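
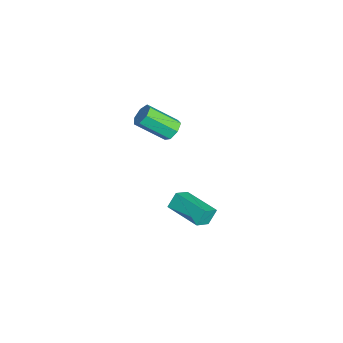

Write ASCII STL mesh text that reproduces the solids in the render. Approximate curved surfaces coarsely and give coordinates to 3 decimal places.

solid 
facet normal 0.111 0.785 -0.609
outer loop
vertex 3.582 -0.994 3.523
vertex 3.054 -1.198 3.164
vertex 3.066 -0.788 3.695
endloop
endfacet
facet normal 0.448 0.508 0.736
outer loop
vertex 3.582 -0.994 3.523
vertex 3.066 -0.788 3.695
vertex 3.374 -2.479 4.674
endloop
endfacet
facet normal 0.448 0.508 0.736
outer loop
vertex 3.374 -2.479 4.674
vertex 3.066 -0.788 3.695
vertex 2.858 -2.273 4.846
endloop
endfacet
facet normal -0.111 -0.786 0.609
outer loop
vertex 3.374 -2.479 4.674
vertex 2.858 -2.273 4.846
vertex 2.846 -2.682 4.316
endloop
endfacet
facet normal 0.110 0.785 -0.609
outer loop
vertex 3.066 -0.788 3.695
vertex 3.054 -1.198 3.164
vertex 2.541 -0.891 3.467
endloop
endfacet
facet normal -0.416 0.593 0.690
outer loop
vertex 3.066 -0.788 3.695
vertex 2.541 -0.891 3.467
vertex 2.858 -2.273 4.846
endloop
endfacet
facet normal -0.414 0.594 0.690
outer loop
vertex 2.858 -2.273 4.846
vertex 2.541 -0.891 3.467
vertex 2.333 -2.375 4.619
endloop
endfacet
facet normal -0.111 -0.786 0.609
outer loop
vertex 2.858 -2.273 4.846
vertex 2.333 -2.375 4.619
vertex 2.846 -2.682 4.316
endloop
endfacet
facet normal 0.110 0.785 -0.610
outer loop
vertex 2.541 -0.891 3.467
vertex 3.054 -1.198 3.164
vertex 2.402 -1.225 3.012
endloop
endfacet
facet normal -0.965 0.232 0.125
outer loop
vertex 2.541 -0.891 3.467
vertex 2.402 -1.225 3.012
vertex 2.333 -2.375 4.619
endloop
endfacet
facet normal -0.965 0.232 0.124
outer loop
vertex 2.333 -2.375 4.619
vertex 2.402 -1.225 3.012
vertex 2.194 -2.709 4.163
endloop
endfacet
facet normal -0.110 -0.785 0.609
outer loop
vertex 2.333 -2.375 4.619
vertex 2.194 -2.709 4.163
vertex 2.846 -2.682 4.316
endloop
endfacet
facet normal 0.109 0.786 -0.609
outer loop
vertex 2.402 -1.225 3.012
vertex 3.054 -1.198 3.164
vertex 2.754 -1.538 2.671
endloop
endfacet
facet normal -0.788 -0.304 -0.535
outer loop
vertex 2.402 -1.225 3.012
vertex 2.754 -1.538 2.671
vertex 2.194 -2.709 4.163
endloop
endfacet
facet normal -0.788 -0.305 -0.535
outer loop
vertex 2.194 -2.709 4.163
vertex 2.754 -1.538 2.671
vertex 2.546 -3.022 3.823
endloop
endfacet
facet normal -0.110 -0.786 0.609
outer loop
vertex 2.194 -2.709 4.163
vertex 2.546 -3.022 3.823
vertex 2.846 -2.682 4.316
endloop
endfacet
facet normal 0.110 0.786 -0.609
outer loop
vertex 2.754 -1.538 2.671
vertex 3.054 -1.198 3.164
vertex 3.332 -1.595 2.702
endloop
endfacet
facet normal -0.018 -0.612 -0.791
outer loop
vertex 2.754 -1.538 2.671
vertex 3.332 -1.595 2.702
vertex 2.546 -3.022 3.823
endloop
endfacet
facet normal -0.020 -0.611 -0.792
outer loop
vertex 2.546 -3.022 3.823
vertex 3.332 -1.595 2.702
vertex 3.124 -3.08 3.853
endloop
endfacet
facet normal -0.110 -0.786 0.609
outer loop
vertex 2.546 -3.022 3.823
vertex 3.124 -3.08 3.853
vertex 2.846 -2.682 4.316
endloop
endfacet
facet normal 0.110 0.786 -0.609
outer loop
vertex 3.332 -1.595 2.702
vertex 3.054 -1.198 3.164
vertex 3.7 -1.353 3.081
endloop
endfacet
facet normal 0.766 -0.457 -0.452
outer loop
vertex 3.332 -1.595 2.702
vertex 3.7 -1.353 3.081
vertex 3.124 -3.08 3.853
endloop
endfacet
facet normal 0.766 -0.457 -0.452
outer loop
vertex 3.124 -3.08 3.853
vertex 3.7 -1.353 3.081
vertex 3.492 -2.838 4.232
endloop
endfacet
facet normal -0.111 -0.786 0.609
outer loop
vertex 3.124 -3.08 3.853
vertex 3.492 -2.838 4.232
vertex 2.846 -2.682 4.316
endloop
endfacet
facet normal 0.110 0.786 -0.609
outer loop
vertex 3.7 -1.353 3.081
vertex 3.054 -1.198 3.164
vertex 3.582 -0.994 3.523
endloop
endfacet
facet normal 0.973 0.040 0.227
outer loop
vertex 3.7 -1.353 3.081
vertex 3.582 -0.994 3.523
vertex 3.492 -2.838 4.232
endloop
endfacet
facet normal 0.973 0.040 0.227
outer loop
vertex 3.492 -2.838 4.232
vertex 3.582 -0.994 3.523
vertex 3.374 -2.479 4.674
endloop
endfacet
facet normal -0.111 -0.786 0.609
outer loop
vertex 3.492 -2.838 4.232
vertex 3.374 -2.479 4.674
vertex 2.846 -2.682 4.316
endloop
endfacet
facet normal -0.326 0.467 0.822
outer loop
vertex 3.22 -1.043 -1.794
vertex 4.675 0.288 -1.973
vertex 2.548 -0.394 -2.43
endloop
endfacet
facet normal -0.735 -0.672 0.091
outer loop
vertex 2.865 -0.848 -3.227
vertex 3.22 -1.043 -1.794
vertex 2.548 -0.394 -2.43
endloop
endfacet
facet normal -0.327 0.468 0.821
outer loop
vertex 2.548 -0.394 -2.43
vertex 4.675 0.288 -1.973
vertex 4.004 0.937 -2.61
endloop
endfacet
facet normal -0.594 0.574 -0.563
outer loop
vertex 4.004 0.937 -2.61
vertex 2.865 -0.848 -3.227
vertex 2.548 -0.394 -2.43
endloop
endfacet
facet normal 0.594 -0.574 0.563
outer loop
vertex 3.22 -1.043 -1.794
vertex 4.992 -0.166 -2.77
vertex 4.675 0.288 -1.973
endloop
endfacet
facet normal -0.736 -0.671 0.091
outer loop
vertex 3.536 -1.497 -2.59
vertex 3.22 -1.043 -1.794
vertex 2.865 -0.848 -3.227
endloop
endfacet
facet normal 0.594 -0.574 0.563
outer loop
vertex 3.536 -1.497 -2.59
vertex 4.992 -0.166 -2.77
vertex 3.22 -1.043 -1.794
endloop
endfacet
facet normal 0.735 0.672 -0.090
outer loop
vertex 4.675 0.288 -1.973
vertex 4.992 -0.166 -2.77
vertex 4.004 0.937 -2.61
endloop
endfacet
facet normal -0.594 0.574 -0.563
outer loop
vertex 4.32 0.483 -3.406
vertex 2.865 -0.848 -3.227
vertex 4.004 0.937 -2.61
endloop
endfacet
facet normal 0.735 0.672 -0.091
outer loop
vertex 4.004 0.937 -2.61
vertex 4.992 -0.166 -2.77
vertex 4.32 0.483 -3.406
endloop
endfacet
facet normal 0.327 -0.468 -0.821
outer loop
vertex 4.32 0.483 -3.406
vertex 3.536 -1.497 -2.59
vertex 2.865 -0.848 -3.227
endloop
endfacet
facet normal 0.326 -0.468 -0.822
outer loop
vertex 4.992 -0.166 -2.77
vertex 3.536 -1.497 -2.59
vertex 4.32 0.483 -3.406
endloop
endfacet

endsolid


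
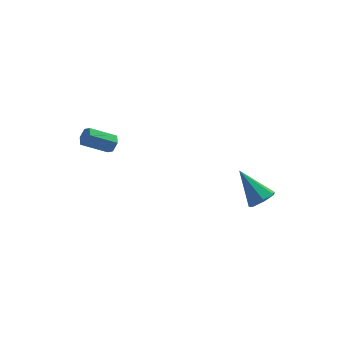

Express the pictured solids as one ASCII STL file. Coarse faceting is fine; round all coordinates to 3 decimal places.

solid 
facet normal 0.400 -0.620 -0.675
outer loop
vertex 3.92 -4.034 -1.655
vertex 3.387 -3.745 -2.236
vertex 4.153 -3.462 -2.042
endloop
endfacet
facet normal 0.680 0.200 0.705
outer loop
vertex 3.92 -4.034 -1.655
vertex 4.153 -3.462 -2.042
vertex 2.513 -2.395 -0.764
endloop
endfacet
facet normal 0.400 -0.620 -0.675
outer loop
vertex 4.153 -3.462 -2.042
vertex 3.387 -3.745 -2.236
vertex 3.809 -3.103 -2.575
endloop
endfacet
facet normal 0.611 0.781 0.132
outer loop
vertex 4.153 -3.462 -2.042
vertex 3.809 -3.103 -2.575
vertex 2.513 -2.395 -0.764
endloop
endfacet
facet normal 0.400 -0.620 -0.675
outer loop
vertex 3.809 -3.103 -2.575
vertex 3.387 -3.745 -2.236
vertex 3.147 -3.228 -2.853
endloop
endfacet
facet normal -0.018 0.927 -0.375
outer loop
vertex 3.809 -3.103 -2.575
vertex 3.147 -3.228 -2.853
vertex 2.513 -2.395 -0.764
endloop
endfacet
facet normal 0.399 -0.620 -0.675
outer loop
vertex 3.147 -3.228 -2.853
vertex 3.387 -3.745 -2.236
vertex 2.665 -3.742 -2.666
endloop
endfacet
facet normal -0.731 0.528 -0.432
outer loop
vertex 3.147 -3.228 -2.853
vertex 2.665 -3.742 -2.666
vertex 2.513 -2.395 -0.764
endloop
endfacet
facet normal 0.400 -0.619 -0.676
outer loop
vertex 2.665 -3.742 -2.666
vertex 3.387 -3.745 -2.236
vertex 2.727 -4.259 -2.156
endloop
endfacet
facet normal -0.993 -0.116 0.003
outer loop
vertex 2.665 -3.742 -2.666
vertex 2.727 -4.259 -2.156
vertex 2.513 -2.395 -0.764
endloop
endfacet
facet normal 0.400 -0.619 -0.675
outer loop
vertex 2.727 -4.259 -2.156
vertex 3.387 -3.745 -2.236
vertex 3.285 -4.389 -1.706
endloop
endfacet
facet normal -0.607 -0.519 0.602
outer loop
vertex 2.727 -4.259 -2.156
vertex 3.285 -4.389 -1.706
vertex 2.513 -2.395 -0.764
endloop
endfacet
facet normal 0.400 -0.619 -0.675
outer loop
vertex 3.285 -4.389 -1.706
vertex 3.387 -3.745 -2.236
vertex 3.92 -4.034 -1.655
endloop
endfacet
facet normal 0.138 -0.379 0.915
outer loop
vertex 3.285 -4.389 -1.706
vertex 3.92 -4.034 -1.655
vertex 2.513 -2.395 -0.764
endloop
endfacet
facet normal 0.851 -0.088 -0.518
outer loop
vertex -2.703 3.485 -1.822
vertex -3.02 3.303 -2.311
vertex -2.906 3.896 -2.225
endloop
endfacet
facet normal 0.407 0.734 0.543
outer loop
vertex -2.703 3.485 -1.822
vertex -2.906 3.896 -2.225
vertex -4.183 3.639 -0.92
endloop
endfacet
facet normal 0.407 0.734 0.543
outer loop
vertex -4.183 3.639 -0.92
vertex -2.906 3.896 -2.225
vertex -4.386 4.05 -1.323
endloop
endfacet
facet normal -0.851 0.088 0.518
outer loop
vertex -4.183 3.639 -0.92
vertex -4.386 4.05 -1.323
vertex -4.5 3.457 -1.409
endloop
endfacet
facet normal 0.851 -0.088 -0.518
outer loop
vertex -2.906 3.896 -2.225
vertex -3.02 3.303 -2.311
vertex -3.222 3.714 -2.713
endloop
endfacet
facet normal -0.084 0.950 -0.300
outer loop
vertex -2.906 3.896 -2.225
vertex -3.222 3.714 -2.713
vertex -4.386 4.05 -1.323
endloop
endfacet
facet normal -0.084 0.950 -0.300
outer loop
vertex -4.386 4.05 -1.323
vertex -3.222 3.714 -2.713
vertex -4.702 3.868 -1.812
endloop
endfacet
facet normal -0.851 0.089 0.517
outer loop
vertex -4.386 4.05 -1.323
vertex -4.702 3.868 -1.812
vertex -4.5 3.457 -1.409
endloop
endfacet
facet normal 0.851 -0.089 -0.518
outer loop
vertex -3.222 3.714 -2.713
vertex -3.02 3.303 -2.311
vertex -3.337 3.121 -2.8
endloop
endfacet
facet normal -0.491 0.219 -0.843
outer loop
vertex -3.222 3.714 -2.713
vertex -3.337 3.121 -2.8
vertex -4.702 3.868 -1.812
endloop
endfacet
facet normal -0.491 0.218 -0.843
outer loop
vertex -4.702 3.868 -1.812
vertex -3.337 3.121 -2.8
vertex -4.817 3.275 -1.898
endloop
endfacet
facet normal -0.851 0.090 0.518
outer loop
vertex -4.702 3.868 -1.812
vertex -4.817 3.275 -1.898
vertex -4.5 3.457 -1.409
endloop
endfacet
facet normal 0.851 -0.088 -0.518
outer loop
vertex -3.337 3.121 -2.8
vertex -3.02 3.303 -2.311
vertex -3.134 2.71 -2.397
endloop
endfacet
facet normal -0.407 -0.734 -0.543
outer loop
vertex -3.337 3.121 -2.8
vertex -3.134 2.71 -2.397
vertex -4.817 3.275 -1.898
endloop
endfacet
facet normal -0.407 -0.734 -0.543
outer loop
vertex -4.817 3.275 -1.898
vertex -3.134 2.71 -2.397
vertex -4.614 2.864 -1.495
endloop
endfacet
facet normal -0.851 0.088 0.518
outer loop
vertex -4.817 3.275 -1.898
vertex -4.614 2.864 -1.495
vertex -4.5 3.457 -1.409
endloop
endfacet
facet normal 0.851 -0.089 -0.517
outer loop
vertex -3.134 2.71 -2.397
vertex -3.02 3.303 -2.311
vertex -2.818 2.892 -1.908
endloop
endfacet
facet normal 0.084 -0.950 0.300
outer loop
vertex -3.134 2.71 -2.397
vertex -2.818 2.892 -1.908
vertex -4.614 2.864 -1.495
endloop
endfacet
facet normal 0.084 -0.950 0.300
outer loop
vertex -4.614 2.864 -1.495
vertex -2.818 2.892 -1.908
vertex -4.298 3.046 -1.007
endloop
endfacet
facet normal -0.851 0.088 0.518
outer loop
vertex -4.614 2.864 -1.495
vertex -4.298 3.046 -1.007
vertex -4.5 3.457 -1.409
endloop
endfacet
facet normal 0.851 -0.090 -0.518
outer loop
vertex -2.818 2.892 -1.908
vertex -3.02 3.303 -2.311
vertex -2.703 3.485 -1.822
endloop
endfacet
facet normal 0.491 -0.218 0.844
outer loop
vertex -2.818 2.892 -1.908
vertex -2.703 3.485 -1.822
vertex -4.298 3.046 -1.007
endloop
endfacet
facet normal 0.491 -0.219 0.843
outer loop
vertex -4.298 3.046 -1.007
vertex -2.703 3.485 -1.822
vertex -4.183 3.639 -0.92
endloop
endfacet
facet normal -0.851 0.089 0.518
outer loop
vertex -4.298 3.046 -1.007
vertex -4.183 3.639 -0.92
vertex -4.5 3.457 -1.409
endloop
endfacet

endsolid


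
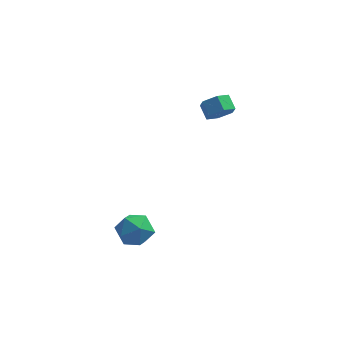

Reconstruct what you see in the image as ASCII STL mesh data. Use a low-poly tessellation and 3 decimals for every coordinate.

solid 
facet normal -0.837 -0.324 0.440
outer loop
vertex -4.385 -3.658 -3.525
vertex -3.857 -4.695 -3.285
vertex -3.793 -3.801 -2.505
endloop
endfacet
facet normal -0.774 0.384 0.503
outer loop
vertex -4.385 -3.658 -3.525
vertex -3.793 -3.801 -2.505
vertex -3.687 -2.787 -3.115
endloop
endfacet
facet normal -0.735 0.661 -0.153
outer loop
vertex -4.385 -3.658 -3.525
vertex -3.687 -2.787 -3.115
vertex -3.686 -3.054 -4.273
endloop
endfacet
facet normal -0.773 0.124 -0.622
outer loop
vertex -4.385 -3.658 -3.525
vertex -3.686 -3.054 -4.273
vertex -3.791 -4.233 -4.378
endloop
endfacet
facet normal -0.836 -0.485 -0.255
outer loop
vertex -4.385 -3.658 -3.525
vertex -3.791 -4.233 -4.378
vertex -3.857 -4.695 -3.285
endloop
endfacet
facet normal -0.160 0.521 0.838
outer loop
vertex -3.687 -2.787 -3.115
vertex -3.793 -3.801 -2.505
vertex -2.729 -3.287 -2.622
endloop
endfacet
facet normal -0.262 -0.624 0.736
outer loop
vertex -3.793 -3.801 -2.505
vertex -3.857 -4.695 -3.285
vertex -2.834 -4.466 -2.727
endloop
endfacet
facet normal -0.261 -0.883 -0.389
outer loop
vertex -3.857 -4.695 -3.285
vertex -3.791 -4.233 -4.378
vertex -2.833 -4.733 -3.885
endloop
endfacet
facet normal -0.157 0.101 -0.982
outer loop
vertex -3.791 -4.233 -4.378
vertex -3.686 -3.054 -4.273
vertex -2.727 -3.719 -4.495
endloop
endfacet
facet normal -0.095 0.970 -0.224
outer loop
vertex -3.686 -3.054 -4.273
vertex -3.687 -2.787 -3.115
vertex -2.663 -2.825 -3.715
endloop
endfacet
facet normal 0.773 -0.124 0.622
outer loop
vertex -2.135 -3.862 -3.475
vertex -2.729 -3.287 -2.622
vertex -2.834 -4.466 -2.727
endloop
endfacet
facet normal 0.735 -0.661 0.153
outer loop
vertex -2.135 -3.862 -3.475
vertex -2.834 -4.466 -2.727
vertex -2.833 -4.733 -3.885
endloop
endfacet
facet normal 0.774 -0.384 -0.503
outer loop
vertex -2.135 -3.862 -3.475
vertex -2.833 -4.733 -3.885
vertex -2.727 -3.719 -4.495
endloop
endfacet
facet normal 0.837 0.324 -0.440
outer loop
vertex -2.135 -3.862 -3.475
vertex -2.727 -3.719 -4.495
vertex -2.663 -2.825 -3.715
endloop
endfacet
facet normal 0.836 0.485 0.255
outer loop
vertex -2.135 -3.862 -3.475
vertex -2.663 -2.825 -3.715
vertex -2.729 -3.287 -2.622
endloop
endfacet
facet normal 0.157 -0.101 0.982
outer loop
vertex -2.834 -4.466 -2.727
vertex -2.729 -3.287 -2.622
vertex -3.793 -3.801 -2.505
endloop
endfacet
facet normal 0.095 -0.970 0.224
outer loop
vertex -2.833 -4.733 -3.885
vertex -2.834 -4.466 -2.727
vertex -3.857 -4.695 -3.285
endloop
endfacet
facet normal 0.160 -0.521 -0.838
outer loop
vertex -2.727 -3.719 -4.495
vertex -2.833 -4.733 -3.885
vertex -3.791 -4.233 -4.378
endloop
endfacet
facet normal 0.262 0.624 -0.736
outer loop
vertex -2.663 -2.825 -3.715
vertex -2.727 -3.719 -4.495
vertex -3.686 -3.054 -4.273
endloop
endfacet
facet normal 0.261 0.883 0.389
outer loop
vertex -2.729 -3.287 -2.622
vertex -2.663 -2.825 -3.715
vertex -3.687 -2.787 -3.115
endloop
endfacet
facet normal 0.446 -0.686 -0.575
outer loop
vertex 1.328 3.271 1.655
vertex 0.542 3.124 1.221
vertex 1.119 3.756 0.914
endloop
endfacet
facet normal 0.865 0.495 0.080
outer loop
vertex 1.328 3.271 1.655
vertex 1.119 3.756 0.914
vertex 0.864 3.984 2.253
endloop
endfacet
facet normal 0.866 0.494 0.081
outer loop
vertex 0.864 3.984 2.253
vertex 1.119 3.756 0.914
vertex 0.656 4.469 1.513
endloop
endfacet
facet normal -0.447 0.686 0.575
outer loop
vertex 0.864 3.984 2.253
vertex 0.656 4.469 1.513
vertex 0.078 3.836 1.819
endloop
endfacet
facet normal 0.446 -0.686 -0.575
outer loop
vertex 1.119 3.756 0.914
vertex 0.542 3.124 1.221
vertex 0.333 3.609 0.48
endloop
endfacet
facet normal 0.234 0.710 -0.664
outer loop
vertex 1.119 3.756 0.914
vertex 0.333 3.609 0.48
vertex 0.656 4.469 1.513
endloop
endfacet
facet normal 0.234 0.710 -0.664
outer loop
vertex 0.656 4.469 1.513
vertex 0.333 3.609 0.48
vertex -0.131 4.322 1.079
endloop
endfacet
facet normal -0.446 0.685 0.576
outer loop
vertex 0.656 4.469 1.513
vertex -0.131 4.322 1.079
vertex 0.078 3.836 1.819
endloop
endfacet
facet normal 0.446 -0.686 -0.575
outer loop
vertex 0.333 3.609 0.48
vertex 0.542 3.124 1.221
vertex -0.244 2.976 0.787
endloop
endfacet
facet normal -0.632 0.215 -0.745
outer loop
vertex 0.333 3.609 0.48
vertex -0.244 2.976 0.787
vertex -0.131 4.322 1.079
endloop
endfacet
facet normal -0.631 0.215 -0.746
outer loop
vertex -0.131 4.322 1.079
vertex -0.244 2.976 0.787
vertex -0.708 3.689 1.385
endloop
endfacet
facet normal -0.446 0.685 0.576
outer loop
vertex -0.131 4.322 1.079
vertex -0.708 3.689 1.385
vertex 0.078 3.836 1.819
endloop
endfacet
facet normal 0.447 -0.686 -0.575
outer loop
vertex -0.244 2.976 0.787
vertex 0.542 3.124 1.221
vertex -0.036 2.491 1.527
endloop
endfacet
facet normal -0.865 -0.495 -0.081
outer loop
vertex -0.244 2.976 0.787
vertex -0.036 2.491 1.527
vertex -0.708 3.689 1.385
endloop
endfacet
facet normal -0.865 -0.495 -0.080
outer loop
vertex -0.708 3.689 1.385
vertex -0.036 2.491 1.527
vertex -0.499 3.204 2.126
endloop
endfacet
facet normal -0.446 0.686 0.575
outer loop
vertex -0.708 3.689 1.385
vertex -0.499 3.204 2.126
vertex 0.078 3.836 1.819
endloop
endfacet
facet normal 0.446 -0.685 -0.576
outer loop
vertex -0.036 2.491 1.527
vertex 0.542 3.124 1.221
vertex 0.751 2.638 1.961
endloop
endfacet
facet normal -0.234 -0.710 0.664
outer loop
vertex -0.036 2.491 1.527
vertex 0.751 2.638 1.961
vertex -0.499 3.204 2.126
endloop
endfacet
facet normal -0.234 -0.710 0.664
outer loop
vertex -0.499 3.204 2.126
vertex 0.751 2.638 1.961
vertex 0.287 3.351 2.56
endloop
endfacet
facet normal -0.446 0.686 0.575
outer loop
vertex -0.499 3.204 2.126
vertex 0.287 3.351 2.56
vertex 0.078 3.836 1.819
endloop
endfacet
facet normal 0.446 -0.685 -0.576
outer loop
vertex 0.751 2.638 1.961
vertex 0.542 3.124 1.221
vertex 1.328 3.271 1.655
endloop
endfacet
facet normal 0.631 -0.215 0.745
outer loop
vertex 0.751 2.638 1.961
vertex 1.328 3.271 1.655
vertex 0.287 3.351 2.56
endloop
endfacet
facet normal 0.631 -0.214 0.745
outer loop
vertex 0.287 3.351 2.56
vertex 1.328 3.271 1.655
vertex 0.864 3.984 2.253
endloop
endfacet
facet normal -0.446 0.686 0.575
outer loop
vertex 0.287 3.351 2.56
vertex 0.864 3.984 2.253
vertex 0.078 3.836 1.819
endloop
endfacet

endsolid


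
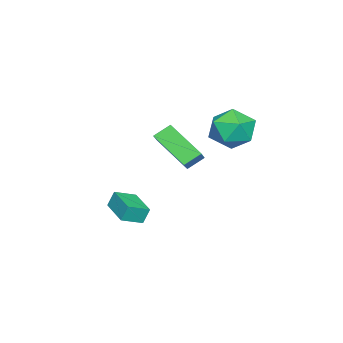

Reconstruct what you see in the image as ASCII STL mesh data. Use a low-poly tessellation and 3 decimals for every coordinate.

solid 
facet normal 0.189 0.941 0.280
outer loop
vertex 0.651 2.624 2.302
vertex -0.167 2.521 3.201
vertex 0.999 2.227 3.402
endloop
endfacet
facet normal 0.767 0.642 -0.011
outer loop
vertex 0.651 2.624 2.302
vertex 0.999 2.227 3.402
vertex 1.432 1.692 2.395
endloop
endfacet
facet normal 0.598 0.434 -0.673
outer loop
vertex 0.651 2.624 2.302
vertex 1.432 1.692 2.395
vertex 0.533 1.655 1.572
endloop
endfacet
facet normal -0.083 0.606 -0.791
outer loop
vertex 0.651 2.624 2.302
vertex 0.533 1.655 1.572
vertex -0.456 2.168 2.069
endloop
endfacet
facet normal -0.337 0.920 -0.201
outer loop
vertex 0.651 2.624 2.302
vertex -0.456 2.168 2.069
vertex -0.167 2.521 3.201
endloop
endfacet
facet normal 0.928 0.059 0.368
outer loop
vertex 1.432 1.692 2.395
vertex 0.999 2.227 3.402
vertex 1.096 1.012 3.351
endloop
endfacet
facet normal -0.008 0.543 0.840
outer loop
vertex 0.999 2.227 3.402
vertex -0.167 2.521 3.201
vertex 0.107 1.525 3.848
endloop
endfacet
facet normal -0.859 0.509 0.060
outer loop
vertex -0.167 2.521 3.201
vertex -0.456 2.168 2.069
vertex -0.792 1.488 3.025
endloop
endfacet
facet normal -0.448 0.002 -0.894
outer loop
vertex -0.456 2.168 2.069
vertex 0.533 1.655 1.572
vertex -0.359 0.953 2.018
endloop
endfacet
facet normal 0.655 -0.277 -0.703
outer loop
vertex 0.533 1.655 1.572
vertex 1.432 1.692 2.395
vertex 0.807 0.659 2.219
endloop
endfacet
facet normal 0.083 -0.606 0.791
outer loop
vertex -0.011 0.556 3.118
vertex 1.096 1.012 3.351
vertex 0.107 1.525 3.848
endloop
endfacet
facet normal -0.598 -0.434 0.673
outer loop
vertex -0.011 0.556 3.118
vertex 0.107 1.525 3.848
vertex -0.792 1.488 3.025
endloop
endfacet
facet normal -0.767 -0.642 0.011
outer loop
vertex -0.011 0.556 3.118
vertex -0.792 1.488 3.025
vertex -0.359 0.953 2.018
endloop
endfacet
facet normal -0.189 -0.941 -0.280
outer loop
vertex -0.011 0.556 3.118
vertex -0.359 0.953 2.018
vertex 0.807 0.659 2.219
endloop
endfacet
facet normal 0.337 -0.920 0.201
outer loop
vertex -0.011 0.556 3.118
vertex 0.807 0.659 2.219
vertex 1.096 1.012 3.351
endloop
endfacet
facet normal 0.448 -0.002 0.894
outer loop
vertex 0.107 1.525 3.848
vertex 1.096 1.012 3.351
vertex 0.999 2.227 3.402
endloop
endfacet
facet normal -0.655 0.277 0.703
outer loop
vertex -0.792 1.488 3.025
vertex 0.107 1.525 3.848
vertex -0.167 2.521 3.201
endloop
endfacet
facet normal -0.928 -0.059 -0.368
outer loop
vertex -0.359 0.953 2.018
vertex -0.792 1.488 3.025
vertex -0.456 2.168 2.069
endloop
endfacet
facet normal 0.008 -0.543 -0.840
outer loop
vertex 0.807 0.659 2.219
vertex -0.359 0.953 2.018
vertex 0.533 1.655 1.572
endloop
endfacet
facet normal 0.859 -0.509 -0.060
outer loop
vertex 1.096 1.012 3.351
vertex 0.807 0.659 2.219
vertex 1.432 1.692 2.395
endloop
endfacet
facet normal -0.688 -0.722 0.073
outer loop
vertex 0.629 -4.108 -2.308
vertex -0.177 -3.383 -2.723
vertex 0.82 -4.375 -3.146
endloop
endfacet
facet normal 0.694 -0.625 0.357
outer loop
vertex 2.037 -3.097 -3.277
vertex 0.629 -4.108 -2.308
vertex 0.82 -4.375 -3.146
endloop
endfacet
facet normal -0.687 -0.723 0.074
outer loop
vertex 0.82 -4.375 -3.146
vertex -0.177 -3.383 -2.723
vertex 0.014 -3.651 -3.561
endloop
endfacet
facet normal 0.212 -0.297 -0.931
outer loop
vertex 0.014 -3.651 -3.561
vertex 2.037 -3.097 -3.277
vertex 0.82 -4.375 -3.146
endloop
endfacet
facet normal -0.212 0.297 0.931
outer loop
vertex 0.629 -4.108 -2.308
vertex 1.04 -2.105 -2.854
vertex -0.177 -3.383 -2.723
endloop
endfacet
facet normal 0.694 -0.624 0.358
outer loop
vertex 1.846 -2.829 -2.439
vertex 0.629 -4.108 -2.308
vertex 2.037 -3.097 -3.277
endloop
endfacet
facet normal -0.212 0.297 0.931
outer loop
vertex 1.846 -2.829 -2.439
vertex 1.04 -2.105 -2.854
vertex 0.629 -4.108 -2.308
endloop
endfacet
facet normal -0.694 0.624 -0.358
outer loop
vertex -0.177 -3.383 -2.723
vertex 1.04 -2.105 -2.854
vertex 0.014 -3.651 -3.561
endloop
endfacet
facet normal 0.212 -0.297 -0.931
outer loop
vertex 1.231 -2.372 -3.692
vertex 2.037 -3.097 -3.277
vertex 0.014 -3.651 -3.561
endloop
endfacet
facet normal -0.695 0.624 -0.357
outer loop
vertex 0.014 -3.651 -3.561
vertex 1.04 -2.105 -2.854
vertex 1.231 -2.372 -3.692
endloop
endfacet
facet normal 0.688 0.722 -0.074
outer loop
vertex 1.231 -2.372 -3.692
vertex 1.846 -2.829 -2.439
vertex 2.037 -3.097 -3.277
endloop
endfacet
facet normal 0.687 0.723 -0.074
outer loop
vertex 1.04 -2.105 -2.854
vertex 1.846 -2.829 -2.439
vertex 1.231 -2.372 -3.692
endloop
endfacet
facet normal -0.585 0.586 0.561
outer loop
vertex 0.586 -1.108 2.295
vertex 1.437 -0.896 2.96
vertex 1.125 0.616 1.056
endloop
endfacet
facet normal -0.774 -0.192 -0.604
outer loop
vertex 1.703 0.036 0.5
vertex 0.586 -1.108 2.295
vertex 1.125 0.616 1.056
endloop
endfacet
facet normal -0.585 0.586 0.561
outer loop
vertex 1.125 0.616 1.056
vertex 1.437 -0.896 2.96
vertex 1.975 0.828 1.72
endloop
endfacet
facet normal 0.246 0.787 -0.566
outer loop
vertex 1.975 0.828 1.72
vertex 1.703 0.036 0.5
vertex 1.125 0.616 1.056
endloop
endfacet
facet normal -0.246 -0.787 0.566
outer loop
vertex 0.586 -1.108 2.295
vertex 2.015 -1.476 2.404
vertex 1.437 -0.896 2.96
endloop
endfacet
facet normal -0.773 -0.193 -0.604
outer loop
vertex 1.165 -1.688 1.74
vertex 0.586 -1.108 2.295
vertex 1.703 0.036 0.5
endloop
endfacet
facet normal -0.246 -0.787 0.566
outer loop
vertex 1.165 -1.688 1.74
vertex 2.015 -1.476 2.404
vertex 0.586 -1.108 2.295
endloop
endfacet
facet normal 0.774 0.193 0.603
outer loop
vertex 1.437 -0.896 2.96
vertex 2.015 -1.476 2.404
vertex 1.975 0.828 1.72
endloop
endfacet
facet normal 0.246 0.787 -0.566
outer loop
vertex 2.554 0.248 1.165
vertex 1.703 0.036 0.5
vertex 1.975 0.828 1.72
endloop
endfacet
facet normal 0.773 0.193 0.605
outer loop
vertex 1.975 0.828 1.72
vertex 2.015 -1.476 2.404
vertex 2.554 0.248 1.165
endloop
endfacet
facet normal 0.585 -0.586 -0.561
outer loop
vertex 2.554 0.248 1.165
vertex 1.165 -1.688 1.74
vertex 1.703 0.036 0.5
endloop
endfacet
facet normal 0.585 -0.586 -0.561
outer loop
vertex 2.015 -1.476 2.404
vertex 1.165 -1.688 1.74
vertex 2.554 0.248 1.165
endloop
endfacet

endsolid


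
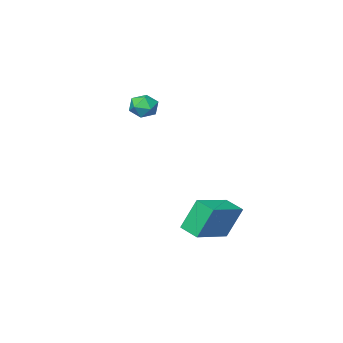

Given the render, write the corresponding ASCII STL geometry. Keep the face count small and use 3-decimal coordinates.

solid 
facet normal -0.501 0.860 -0.097
outer loop
vertex -3.465 -2.378 0.919
vertex -3.611 -2.382 1.64
vertex -3.001 -2.055 1.39
endloop
endfacet
facet normal 0.022 0.814 -0.580
outer loop
vertex -3.465 -2.378 0.919
vertex -3.001 -2.055 1.39
vertex -2.739 -2.459 0.833
endloop
endfacet
facet normal -0.090 0.226 -0.970
outer loop
vertex -3.465 -2.378 0.919
vertex -2.739 -2.459 0.833
vertex -3.186 -3.035 0.74
endloop
endfacet
facet normal -0.681 -0.091 -0.727
outer loop
vertex -3.465 -2.378 0.919
vertex -3.186 -3.035 0.74
vertex -3.725 -2.988 1.239
endloop
endfacet
facet normal -0.935 0.300 -0.188
outer loop
vertex -3.465 -2.378 0.919
vertex -3.725 -2.988 1.239
vertex -3.611 -2.382 1.64
endloop
endfacet
facet normal 0.638 0.734 -0.232
outer loop
vertex -2.739 -2.459 0.833
vertex -3.001 -2.055 1.39
vertex -2.435 -2.512 1.501
endloop
endfacet
facet normal -0.207 0.808 0.552
outer loop
vertex -3.001 -2.055 1.39
vertex -3.611 -2.382 1.64
vertex -2.974 -2.465 2.0
endloop
endfacet
facet normal -0.909 -0.098 0.406
outer loop
vertex -3.611 -2.382 1.64
vertex -3.725 -2.988 1.239
vertex -3.421 -3.041 1.907
endloop
endfacet
facet normal -0.498 -0.730 -0.469
outer loop
vertex -3.725 -2.988 1.239
vertex -3.186 -3.035 0.74
vertex -3.159 -3.445 1.35
endloop
endfacet
facet normal 0.459 -0.217 -0.862
outer loop
vertex -3.186 -3.035 0.74
vertex -2.739 -2.459 0.833
vertex -2.549 -3.118 1.1
endloop
endfacet
facet normal 0.681 0.091 0.727
outer loop
vertex -2.695 -3.122 1.821
vertex -2.435 -2.512 1.501
vertex -2.974 -2.465 2.0
endloop
endfacet
facet normal 0.090 -0.226 0.970
outer loop
vertex -2.695 -3.122 1.821
vertex -2.974 -2.465 2.0
vertex -3.421 -3.041 1.907
endloop
endfacet
facet normal -0.022 -0.814 0.580
outer loop
vertex -2.695 -3.122 1.821
vertex -3.421 -3.041 1.907
vertex -3.159 -3.445 1.35
endloop
endfacet
facet normal 0.501 -0.860 0.097
outer loop
vertex -2.695 -3.122 1.821
vertex -3.159 -3.445 1.35
vertex -2.549 -3.118 1.1
endloop
endfacet
facet normal 0.935 -0.300 0.188
outer loop
vertex -2.695 -3.122 1.821
vertex -2.549 -3.118 1.1
vertex -2.435 -2.512 1.501
endloop
endfacet
facet normal 0.498 0.730 0.469
outer loop
vertex -2.974 -2.465 2.0
vertex -2.435 -2.512 1.501
vertex -3.001 -2.055 1.39
endloop
endfacet
facet normal -0.459 0.217 0.862
outer loop
vertex -3.421 -3.041 1.907
vertex -2.974 -2.465 2.0
vertex -3.611 -2.382 1.64
endloop
endfacet
facet normal -0.638 -0.734 0.232
outer loop
vertex -3.159 -3.445 1.35
vertex -3.421 -3.041 1.907
vertex -3.725 -2.988 1.239
endloop
endfacet
facet normal 0.207 -0.808 -0.552
outer loop
vertex -2.549 -3.118 1.1
vertex -3.159 -3.445 1.35
vertex -3.186 -3.035 0.74
endloop
endfacet
facet normal 0.909 0.098 -0.406
outer loop
vertex -2.435 -2.512 1.501
vertex -2.549 -3.118 1.1
vertex -2.739 -2.459 0.833
endloop
endfacet
facet normal -0.919 -0.263 -0.292
outer loop
vertex -3.996 2.252 -2.886
vertex -4.18 3.205 -3.164
vertex -3.404 1.912 -4.442
endloop
endfacet
facet normal 0.182 -0.944 0.275
outer loop
vertex -1.5 2.455 -3.836
vertex -3.996 2.252 -2.886
vertex -3.404 1.912 -4.442
endloop
endfacet
facet normal -0.919 -0.262 -0.293
outer loop
vertex -3.404 1.912 -4.442
vertex -4.18 3.205 -3.164
vertex -3.587 2.865 -4.72
endloop
endfacet
facet normal 0.349 -0.200 -0.916
outer loop
vertex -3.587 2.865 -4.72
vertex -1.5 2.455 -3.836
vertex -3.404 1.912 -4.442
endloop
endfacet
facet normal -0.348 0.200 0.916
outer loop
vertex -3.996 2.252 -2.886
vertex -2.276 3.748 -2.558
vertex -4.18 3.205 -3.164
endloop
endfacet
facet normal 0.182 -0.944 0.275
outer loop
vertex -2.093 2.795 -2.28
vertex -3.996 2.252 -2.886
vertex -1.5 2.455 -3.836
endloop
endfacet
facet normal -0.349 0.200 0.916
outer loop
vertex -2.093 2.795 -2.28
vertex -2.276 3.748 -2.558
vertex -3.996 2.252 -2.886
endloop
endfacet
facet normal -0.182 0.944 -0.275
outer loop
vertex -4.18 3.205 -3.164
vertex -2.276 3.748 -2.558
vertex -3.587 2.865 -4.72
endloop
endfacet
facet normal 0.349 -0.200 -0.916
outer loop
vertex -1.684 3.408 -4.114
vertex -1.5 2.455 -3.836
vertex -3.587 2.865 -4.72
endloop
endfacet
facet normal -0.182 0.944 -0.275
outer loop
vertex -3.587 2.865 -4.72
vertex -2.276 3.748 -2.558
vertex -1.684 3.408 -4.114
endloop
endfacet
facet normal 0.919 0.263 0.293
outer loop
vertex -1.684 3.408 -4.114
vertex -2.093 2.795 -2.28
vertex -1.5 2.455 -3.836
endloop
endfacet
facet normal 0.920 0.262 0.293
outer loop
vertex -2.276 3.748 -2.558
vertex -2.093 2.795 -2.28
vertex -1.684 3.408 -4.114
endloop
endfacet

endsolid


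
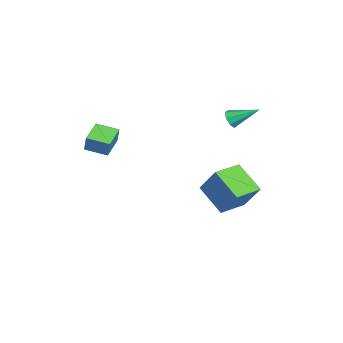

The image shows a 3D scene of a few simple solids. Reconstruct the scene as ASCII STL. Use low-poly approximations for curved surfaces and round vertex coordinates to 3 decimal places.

solid 
facet normal -0.093 -0.864 -0.495
outer loop
vertex -0.588 2.543 1.482
vertex -0.971 2.332 1.922
vertex -1.043 2.644 1.391
endloop
endfacet
facet normal 0.286 0.704 -0.650
outer loop
vertex -0.588 2.543 1.482
vertex -1.043 2.644 1.391
vertex -0.809 3.828 2.778
endloop
endfacet
facet normal -0.094 -0.864 -0.495
outer loop
vertex -1.043 2.644 1.391
vertex -0.971 2.332 1.922
vertex -1.455 2.562 1.612
endloop
endfacet
facet normal -0.434 0.720 -0.542
outer loop
vertex -1.043 2.644 1.391
vertex -1.455 2.562 1.612
vertex -0.809 3.828 2.778
endloop
endfacet
facet normal -0.094 -0.864 -0.494
outer loop
vertex -1.455 2.562 1.612
vertex -0.971 2.332 1.922
vertex -1.584 2.346 2.014
endloop
endfacet
facet normal -0.880 0.474 -0.028
outer loop
vertex -1.455 2.562 1.612
vertex -1.584 2.346 2.014
vertex -0.809 3.828 2.778
endloop
endfacet
facet normal -0.094 -0.865 -0.493
outer loop
vertex -1.584 2.346 2.014
vertex -0.971 2.332 1.922
vertex -1.353 2.122 2.363
endloop
endfacet
facet normal -0.795 0.109 0.596
outer loop
vertex -1.584 2.346 2.014
vertex -1.353 2.122 2.363
vertex -0.809 3.828 2.778
endloop
endfacet
facet normal -0.094 -0.865 -0.493
outer loop
vertex -1.353 2.122 2.363
vertex -0.971 2.332 1.922
vertex -0.898 2.021 2.453
endloop
endfacet
facet normal -0.226 -0.162 0.961
outer loop
vertex -1.353 2.122 2.363
vertex -0.898 2.021 2.453
vertex -0.809 3.828 2.778
endloop
endfacet
facet normal -0.094 -0.865 -0.494
outer loop
vertex -0.898 2.021 2.453
vertex -0.971 2.332 1.922
vertex -0.486 2.102 2.233
endloop
endfacet
facet normal 0.490 -0.178 0.853
outer loop
vertex -0.898 2.021 2.453
vertex -0.486 2.102 2.233
vertex -0.809 3.828 2.778
endloop
endfacet
facet normal -0.092 -0.864 -0.495
outer loop
vertex -0.486 2.102 2.233
vertex -0.971 2.332 1.922
vertex -0.358 2.319 1.831
endloop
endfacet
facet normal 0.939 0.069 0.337
outer loop
vertex -0.486 2.102 2.233
vertex -0.358 2.319 1.831
vertex -0.809 3.828 2.778
endloop
endfacet
facet normal -0.092 -0.864 -0.494
outer loop
vertex -0.358 2.319 1.831
vertex -0.971 2.332 1.922
vertex -0.588 2.543 1.482
endloop
endfacet
facet normal 0.855 0.434 -0.285
outer loop
vertex -0.358 2.319 1.831
vertex -0.588 2.543 1.482
vertex -0.809 3.828 2.778
endloop
endfacet
facet normal -0.943 0.226 0.246
outer loop
vertex 2.662 -4.324 3.189
vertex 2.888 -3.101 2.932
vertex 2.374 -4.474 2.222
endloop
endfacet
facet normal -0.178 -0.963 0.202
outer loop
vertex 3.732 -4.799 1.868
vertex 2.662 -4.324 3.189
vertex 2.374 -4.474 2.222
endloop
endfacet
facet normal -0.943 0.226 0.246
outer loop
vertex 2.374 -4.474 2.222
vertex 2.888 -3.101 2.932
vertex 2.6 -3.251 1.965
endloop
endfacet
facet normal -0.282 -0.147 -0.948
outer loop
vertex 2.6 -3.251 1.965
vertex 3.732 -4.799 1.868
vertex 2.374 -4.474 2.222
endloop
endfacet
facet normal 0.282 0.147 0.948
outer loop
vertex 2.662 -4.324 3.189
vertex 4.246 -3.426 2.578
vertex 2.888 -3.101 2.932
endloop
endfacet
facet normal -0.178 -0.963 0.202
outer loop
vertex 4.02 -4.649 2.835
vertex 2.662 -4.324 3.189
vertex 3.732 -4.799 1.868
endloop
endfacet
facet normal 0.282 0.147 0.948
outer loop
vertex 4.02 -4.649 2.835
vertex 4.246 -3.426 2.578
vertex 2.662 -4.324 3.189
endloop
endfacet
facet normal 0.178 0.963 -0.202
outer loop
vertex 2.888 -3.101 2.932
vertex 4.246 -3.426 2.578
vertex 2.6 -3.251 1.965
endloop
endfacet
facet normal -0.282 -0.147 -0.948
outer loop
vertex 3.958 -3.576 1.611
vertex 3.732 -4.799 1.868
vertex 2.6 -3.251 1.965
endloop
endfacet
facet normal 0.178 0.963 -0.202
outer loop
vertex 2.6 -3.251 1.965
vertex 4.246 -3.426 2.578
vertex 3.958 -3.576 1.611
endloop
endfacet
facet normal 0.943 -0.226 -0.246
outer loop
vertex 3.958 -3.576 1.611
vertex 4.02 -4.649 2.835
vertex 3.732 -4.799 1.868
endloop
endfacet
facet normal 0.943 -0.226 -0.246
outer loop
vertex 4.246 -3.426 2.578
vertex 4.02 -4.649 2.835
vertex 3.958 -3.576 1.611
endloop
endfacet
facet normal -0.579 -0.589 0.563
outer loop
vertex -0.838 1.551 -2.086
vertex -2.117 2.743 -2.154
vertex -1.574 0.665 -3.77
endloop
endfacet
facet normal 0.731 -0.681 0.039
outer loop
vertex -0.363 1.897 -4.946
vertex -0.838 1.551 -2.086
vertex -1.574 0.665 -3.77
endloop
endfacet
facet normal -0.580 -0.589 0.563
outer loop
vertex -1.574 0.665 -3.77
vertex -2.117 2.743 -2.154
vertex -2.853 1.858 -3.838
endloop
endfacet
facet normal -0.361 -0.434 -0.826
outer loop
vertex -2.853 1.858 -3.838
vertex -0.363 1.897 -4.946
vertex -1.574 0.665 -3.77
endloop
endfacet
facet normal 0.360 0.434 0.826
outer loop
vertex -0.838 1.551 -2.086
vertex -0.906 3.975 -3.33
vertex -2.117 2.743 -2.154
endloop
endfacet
facet normal 0.731 -0.682 0.039
outer loop
vertex 0.373 2.782 -3.262
vertex -0.838 1.551 -2.086
vertex -0.363 1.897 -4.946
endloop
endfacet
facet normal 0.361 0.434 0.826
outer loop
vertex 0.373 2.782 -3.262
vertex -0.906 3.975 -3.33
vertex -0.838 1.551 -2.086
endloop
endfacet
facet normal -0.731 0.681 -0.039
outer loop
vertex -2.117 2.743 -2.154
vertex -0.906 3.975 -3.33
vertex -2.853 1.858 -3.838
endloop
endfacet
facet normal -0.361 -0.434 -0.826
outer loop
vertex -1.642 3.089 -5.014
vertex -0.363 1.897 -4.946
vertex -2.853 1.858 -3.838
endloop
endfacet
facet normal -0.731 0.681 -0.039
outer loop
vertex -2.853 1.858 -3.838
vertex -0.906 3.975 -3.33
vertex -1.642 3.089 -5.014
endloop
endfacet
facet normal 0.579 0.589 -0.563
outer loop
vertex -1.642 3.089 -5.014
vertex 0.373 2.782 -3.262
vertex -0.363 1.897 -4.946
endloop
endfacet
facet normal 0.579 0.589 -0.563
outer loop
vertex -0.906 3.975 -3.33
vertex 0.373 2.782 -3.262
vertex -1.642 3.089 -5.014
endloop
endfacet

endsolid


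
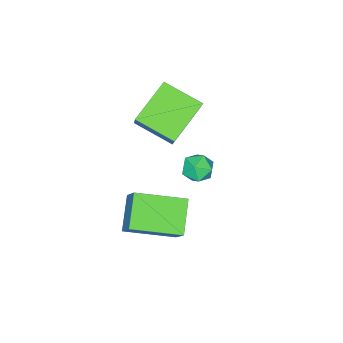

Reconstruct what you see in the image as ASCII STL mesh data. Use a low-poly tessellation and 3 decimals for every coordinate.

solid 
facet normal -0.475 -0.418 -0.775
outer loop
vertex -3.293 -2.655 -1.228
vertex -4.956 -2.616 -0.23
vertex -3.636 -1.093 -1.86
endloop
endfacet
facet normal 0.857 -0.020 -0.515
outer loop
vertex -2.624 -0.204 -0.21
vertex -3.293 -2.655 -1.228
vertex -3.636 -1.093 -1.86
endloop
endfacet
facet normal -0.475 -0.417 -0.775
outer loop
vertex -3.636 -1.093 -1.86
vertex -4.956 -2.616 -0.23
vertex -5.299 -1.054 -0.861
endloop
endfacet
facet normal -0.199 0.909 -0.367
outer loop
vertex -5.299 -1.054 -0.861
vertex -2.624 -0.204 -0.21
vertex -3.636 -1.093 -1.86
endloop
endfacet
facet normal 0.199 -0.909 0.367
outer loop
vertex -3.293 -2.655 -1.228
vertex -3.944 -1.727 1.42
vertex -4.956 -2.616 -0.23
endloop
endfacet
facet normal 0.857 -0.020 -0.515
outer loop
vertex -2.281 -1.766 0.421
vertex -3.293 -2.655 -1.228
vertex -2.624 -0.204 -0.21
endloop
endfacet
facet normal 0.199 -0.908 0.367
outer loop
vertex -2.281 -1.766 0.421
vertex -3.944 -1.727 1.42
vertex -3.293 -2.655 -1.228
endloop
endfacet
facet normal -0.857 0.020 0.515
outer loop
vertex -4.956 -2.616 -0.23
vertex -3.944 -1.727 1.42
vertex -5.299 -1.054 -0.861
endloop
endfacet
facet normal -0.199 0.908 -0.367
outer loop
vertex -4.287 -0.165 0.788
vertex -2.624 -0.204 -0.21
vertex -5.299 -1.054 -0.861
endloop
endfacet
facet normal -0.857 0.020 0.515
outer loop
vertex -5.299 -1.054 -0.861
vertex -3.944 -1.727 1.42
vertex -4.287 -0.165 0.788
endloop
endfacet
facet normal 0.475 0.417 0.775
outer loop
vertex -4.287 -0.165 0.788
vertex -2.281 -1.766 0.421
vertex -2.624 -0.204 -0.21
endloop
endfacet
facet normal 0.475 0.418 0.775
outer loop
vertex -3.944 -1.727 1.42
vertex -2.281 -1.766 0.421
vertex -4.287 -0.165 0.788
endloop
endfacet
facet normal -0.327 -0.519 -0.790
outer loop
vertex -1.35 -1.448 -3.401
vertex -2.626 0.083 -3.879
vertex -0.248 -0.804 -4.28
endloop
endfacet
facet normal 0.622 -0.747 0.233
outer loop
vertex 0.206 -0.083 -3.181
vertex -1.35 -1.448 -3.401
vertex -0.248 -0.804 -4.28
endloop
endfacet
facet normal -0.327 -0.518 -0.790
outer loop
vertex -0.248 -0.804 -4.28
vertex -2.626 0.083 -3.879
vertex -1.524 0.727 -4.757
endloop
endfacet
facet normal 0.711 0.416 -0.567
outer loop
vertex -1.524 0.727 -4.757
vertex 0.206 -0.083 -3.181
vertex -0.248 -0.804 -4.28
endloop
endfacet
facet normal -0.711 -0.416 0.567
outer loop
vertex -1.35 -1.448 -3.401
vertex -2.172 0.804 -2.78
vertex -2.626 0.083 -3.879
endloop
endfacet
facet normal 0.622 -0.747 0.233
outer loop
vertex -0.896 -0.727 -2.303
vertex -1.35 -1.448 -3.401
vertex 0.206 -0.083 -3.181
endloop
endfacet
facet normal -0.711 -0.416 0.567
outer loop
vertex -0.896 -0.727 -2.303
vertex -2.172 0.804 -2.78
vertex -1.35 -1.448 -3.401
endloop
endfacet
facet normal -0.622 0.747 -0.233
outer loop
vertex -2.626 0.083 -3.879
vertex -2.172 0.804 -2.78
vertex -1.524 0.727 -4.757
endloop
endfacet
facet normal 0.711 0.416 -0.567
outer loop
vertex -1.07 1.448 -3.659
vertex 0.206 -0.083 -3.181
vertex -1.524 0.727 -4.757
endloop
endfacet
facet normal -0.623 0.747 -0.233
outer loop
vertex -1.524 0.727 -4.757
vertex -2.172 0.804 -2.78
vertex -1.07 1.448 -3.659
endloop
endfacet
facet normal 0.326 0.519 0.790
outer loop
vertex -1.07 1.448 -3.659
vertex -0.896 -0.727 -2.303
vertex 0.206 -0.083 -3.181
endloop
endfacet
facet normal 0.327 0.519 0.790
outer loop
vertex -2.172 0.804 -2.78
vertex -0.896 -0.727 -2.303
vertex -1.07 1.448 -3.659
endloop
endfacet
facet normal -0.872 -0.074 0.484
outer loop
vertex -1.8 2.184 0.846
vertex -1.689 1.54 0.948
vertex -1.481 1.986 1.391
endloop
endfacet
facet normal -0.594 0.579 0.558
outer loop
vertex -1.8 2.184 0.846
vertex -1.481 1.986 1.391
vertex -1.271 2.52 1.061
endloop
endfacet
facet normal -0.507 0.857 -0.092
outer loop
vertex -1.8 2.184 0.846
vertex -1.271 2.52 1.061
vertex -1.349 2.404 0.413
endloop
endfacet
facet normal -0.731 0.376 -0.570
outer loop
vertex -1.8 2.184 0.846
vertex -1.349 2.404 0.413
vertex -1.607 1.798 0.344
endloop
endfacet
facet normal -0.956 -0.199 -0.215
outer loop
vertex -1.8 2.184 0.846
vertex -1.607 1.798 0.344
vertex -1.689 1.54 0.948
endloop
endfacet
facet normal 0.050 0.511 0.858
outer loop
vertex -1.271 2.52 1.061
vertex -1.481 1.986 1.391
vertex -0.833 2.082 1.296
endloop
endfacet
facet normal -0.402 -0.544 0.736
outer loop
vertex -1.481 1.986 1.391
vertex -1.689 1.54 0.948
vertex -1.091 1.476 1.227
endloop
endfacet
facet normal -0.537 -0.747 -0.392
outer loop
vertex -1.689 1.54 0.948
vertex -1.607 1.798 0.344
vertex -1.169 1.36 0.579
endloop
endfacet
facet normal -0.169 0.182 -0.969
outer loop
vertex -1.607 1.798 0.344
vertex -1.349 2.404 0.413
vertex -0.959 1.894 0.249
endloop
endfacet
facet normal 0.194 0.961 -0.195
outer loop
vertex -1.349 2.404 0.413
vertex -1.271 2.52 1.061
vertex -0.751 2.34 0.692
endloop
endfacet
facet normal 0.731 -0.376 0.570
outer loop
vertex -0.64 1.696 0.794
vertex -0.833 2.082 1.296
vertex -1.091 1.476 1.227
endloop
endfacet
facet normal 0.507 -0.857 0.092
outer loop
vertex -0.64 1.696 0.794
vertex -1.091 1.476 1.227
vertex -1.169 1.36 0.579
endloop
endfacet
facet normal 0.594 -0.579 -0.558
outer loop
vertex -0.64 1.696 0.794
vertex -1.169 1.36 0.579
vertex -0.959 1.894 0.249
endloop
endfacet
facet normal 0.872 0.074 -0.484
outer loop
vertex -0.64 1.696 0.794
vertex -0.959 1.894 0.249
vertex -0.751 2.34 0.692
endloop
endfacet
facet normal 0.956 0.199 0.215
outer loop
vertex -0.64 1.696 0.794
vertex -0.751 2.34 0.692
vertex -0.833 2.082 1.296
endloop
endfacet
facet normal 0.169 -0.182 0.969
outer loop
vertex -1.091 1.476 1.227
vertex -0.833 2.082 1.296
vertex -1.481 1.986 1.391
endloop
endfacet
facet normal -0.194 -0.961 0.195
outer loop
vertex -1.169 1.36 0.579
vertex -1.091 1.476 1.227
vertex -1.689 1.54 0.948
endloop
endfacet
facet normal -0.050 -0.511 -0.858
outer loop
vertex -0.959 1.894 0.249
vertex -1.169 1.36 0.579
vertex -1.607 1.798 0.344
endloop
endfacet
facet normal 0.402 0.544 -0.736
outer loop
vertex -0.751 2.34 0.692
vertex -0.959 1.894 0.249
vertex -1.349 2.404 0.413
endloop
endfacet
facet normal 0.537 0.747 0.392
outer loop
vertex -0.833 2.082 1.296
vertex -0.751 2.34 0.692
vertex -1.271 2.52 1.061
endloop
endfacet

endsolid


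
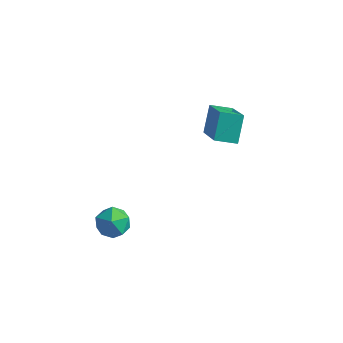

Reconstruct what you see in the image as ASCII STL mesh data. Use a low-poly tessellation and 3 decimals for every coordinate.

solid 
facet normal -0.800 0.284 -0.528
outer loop
vertex -1.039 -2.157 -2.98
vertex -1.387 -2.806 -2.802
vertex -1.466 -2.199 -2.356
endloop
endfacet
facet normal -0.459 0.850 -0.257
outer loop
vertex -1.039 -2.157 -2.98
vertex -1.466 -2.199 -2.356
vertex -0.803 -1.835 -2.337
endloop
endfacet
facet normal 0.212 0.840 -0.499
outer loop
vertex -1.039 -2.157 -2.98
vertex -0.803 -1.835 -2.337
vertex -0.314 -2.216 -2.771
endloop
endfacet
facet normal 0.287 0.267 -0.920
outer loop
vertex -1.039 -2.157 -2.98
vertex -0.314 -2.216 -2.771
vertex -0.675 -2.816 -3.058
endloop
endfacet
facet normal -0.338 -0.076 -0.938
outer loop
vertex -1.039 -2.157 -2.98
vertex -0.675 -2.816 -3.058
vertex -1.387 -2.806 -2.802
endloop
endfacet
facet normal -0.439 0.776 0.452
outer loop
vertex -0.803 -1.835 -2.337
vertex -1.466 -2.199 -2.356
vertex -1.005 -2.284 -1.762
endloop
endfacet
facet normal -0.990 -0.139 0.013
outer loop
vertex -1.466 -2.199 -2.356
vertex -1.387 -2.806 -2.802
vertex -1.366 -2.884 -2.049
endloop
endfacet
facet normal -0.243 -0.721 -0.649
outer loop
vertex -1.387 -2.806 -2.802
vertex -0.675 -2.816 -3.058
vertex -0.877 -3.265 -2.483
endloop
endfacet
facet normal 0.767 -0.166 -0.619
outer loop
vertex -0.675 -2.816 -3.058
vertex -0.314 -2.216 -2.771
vertex -0.214 -2.901 -2.464
endloop
endfacet
facet normal 0.646 0.761 0.061
outer loop
vertex -0.314 -2.216 -2.771
vertex -0.803 -1.835 -2.337
vertex -0.293 -2.294 -2.018
endloop
endfacet
facet normal -0.287 -0.267 0.920
outer loop
vertex -0.641 -2.943 -1.84
vertex -1.005 -2.284 -1.762
vertex -1.366 -2.884 -2.049
endloop
endfacet
facet normal -0.212 -0.840 0.499
outer loop
vertex -0.641 -2.943 -1.84
vertex -1.366 -2.884 -2.049
vertex -0.877 -3.265 -2.483
endloop
endfacet
facet normal 0.459 -0.850 0.257
outer loop
vertex -0.641 -2.943 -1.84
vertex -0.877 -3.265 -2.483
vertex -0.214 -2.901 -2.464
endloop
endfacet
facet normal 0.800 -0.284 0.528
outer loop
vertex -0.641 -2.943 -1.84
vertex -0.214 -2.901 -2.464
vertex -0.293 -2.294 -2.018
endloop
endfacet
facet normal 0.338 0.076 0.938
outer loop
vertex -0.641 -2.943 -1.84
vertex -0.293 -2.294 -2.018
vertex -1.005 -2.284 -1.762
endloop
endfacet
facet normal -0.767 0.166 0.619
outer loop
vertex -1.366 -2.884 -2.049
vertex -1.005 -2.284 -1.762
vertex -1.466 -2.199 -2.356
endloop
endfacet
facet normal -0.646 -0.761 -0.061
outer loop
vertex -0.877 -3.265 -2.483
vertex -1.366 -2.884 -2.049
vertex -1.387 -2.806 -2.802
endloop
endfacet
facet normal 0.439 -0.776 -0.452
outer loop
vertex -0.214 -2.901 -2.464
vertex -0.877 -3.265 -2.483
vertex -0.675 -2.816 -3.058
endloop
endfacet
facet normal 0.990 0.139 -0.013
outer loop
vertex -0.293 -2.294 -2.018
vertex -0.214 -2.901 -2.464
vertex -0.314 -2.216 -2.771
endloop
endfacet
facet normal 0.243 0.721 0.649
outer loop
vertex -1.005 -2.284 -1.762
vertex -0.293 -2.294 -2.018
vertex -0.803 -1.835 -2.337
endloop
endfacet
facet normal -0.835 -0.493 0.246
outer loop
vertex 2.045 -0.228 2.128
vertex 1.861 0.536 3.035
vertex 0.924 1.03 0.841
endloop
endfacet
facet normal 0.154 -0.636 -0.756
outer loop
vertex 1.659 1.464 0.625
vertex 2.045 -0.228 2.128
vertex 0.924 1.03 0.841
endloop
endfacet
facet normal -0.835 -0.493 0.246
outer loop
vertex 0.924 1.03 0.841
vertex 1.861 0.536 3.035
vertex 0.74 1.794 1.748
endloop
endfacet
facet normal -0.529 0.593 -0.607
outer loop
vertex 0.74 1.794 1.748
vertex 1.659 1.464 0.625
vertex 0.924 1.03 0.841
endloop
endfacet
facet normal 0.529 -0.593 0.607
outer loop
vertex 2.045 -0.228 2.128
vertex 2.596 0.97 2.819
vertex 1.861 0.536 3.035
endloop
endfacet
facet normal 0.154 -0.636 -0.756
outer loop
vertex 2.78 0.206 1.912
vertex 2.045 -0.228 2.128
vertex 1.659 1.464 0.625
endloop
endfacet
facet normal 0.529 -0.593 0.607
outer loop
vertex 2.78 0.206 1.912
vertex 2.596 0.97 2.819
vertex 2.045 -0.228 2.128
endloop
endfacet
facet normal -0.154 0.636 0.756
outer loop
vertex 1.861 0.536 3.035
vertex 2.596 0.97 2.819
vertex 0.74 1.794 1.748
endloop
endfacet
facet normal -0.529 0.593 -0.607
outer loop
vertex 1.475 2.228 1.532
vertex 1.659 1.464 0.625
vertex 0.74 1.794 1.748
endloop
endfacet
facet normal -0.154 0.636 0.756
outer loop
vertex 0.74 1.794 1.748
vertex 2.596 0.97 2.819
vertex 1.475 2.228 1.532
endloop
endfacet
facet normal 0.835 0.493 -0.246
outer loop
vertex 1.475 2.228 1.532
vertex 2.78 0.206 1.912
vertex 1.659 1.464 0.625
endloop
endfacet
facet normal 0.835 0.493 -0.246
outer loop
vertex 2.596 0.97 2.819
vertex 2.78 0.206 1.912
vertex 1.475 2.228 1.532
endloop
endfacet

endsolid


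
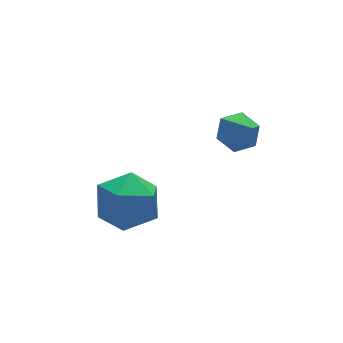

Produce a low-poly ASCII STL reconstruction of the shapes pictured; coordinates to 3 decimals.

solid 
facet normal -0.318 0.296 0.901
outer loop
vertex -2.592 0.908 -0.781
vertex -2.429 -0.253 -0.342
vertex -1.493 0.575 -0.283
endloop
endfacet
facet normal 0.001 0.832 0.555
outer loop
vertex -2.592 0.908 -0.781
vertex -1.493 0.575 -0.283
vertex -1.524 1.269 -1.324
endloop
endfacet
facet normal -0.347 0.936 -0.061
outer loop
vertex -2.592 0.908 -0.781
vertex -1.524 1.269 -1.324
vertex -2.479 0.869 -2.026
endloop
endfacet
facet normal -0.881 0.464 -0.094
outer loop
vertex -2.592 0.908 -0.781
vertex -2.479 0.869 -2.026
vertex -3.039 -0.071 -1.419
endloop
endfacet
facet normal -0.863 0.068 0.500
outer loop
vertex -2.592 0.908 -0.781
vertex -3.039 -0.071 -1.419
vertex -2.429 -0.253 -0.342
endloop
endfacet
facet normal 0.667 0.629 0.399
outer loop
vertex -1.524 1.269 -1.324
vertex -1.493 0.575 -0.283
vertex -0.701 0.331 -1.221
endloop
endfacet
facet normal 0.151 -0.239 0.959
outer loop
vertex -1.493 0.575 -0.283
vertex -2.429 -0.253 -0.342
vertex -1.261 -0.609 -0.614
endloop
endfacet
facet normal -0.731 -0.607 0.311
outer loop
vertex -2.429 -0.253 -0.342
vertex -3.039 -0.071 -1.419
vertex -2.216 -1.009 -1.316
endloop
endfacet
facet normal -0.759 0.033 -0.650
outer loop
vertex -3.039 -0.071 -1.419
vertex -2.479 0.869 -2.026
vertex -2.247 -0.315 -2.357
endloop
endfacet
facet normal 0.104 0.797 -0.596
outer loop
vertex -2.479 0.869 -2.026
vertex -1.524 1.269 -1.324
vertex -1.311 0.513 -2.298
endloop
endfacet
facet normal 0.881 -0.464 0.094
outer loop
vertex -1.148 -0.648 -1.859
vertex -0.701 0.331 -1.221
vertex -1.261 -0.609 -0.614
endloop
endfacet
facet normal 0.347 -0.936 0.061
outer loop
vertex -1.148 -0.648 -1.859
vertex -1.261 -0.609 -0.614
vertex -2.216 -1.009 -1.316
endloop
endfacet
facet normal -0.001 -0.832 -0.555
outer loop
vertex -1.148 -0.648 -1.859
vertex -2.216 -1.009 -1.316
vertex -2.247 -0.315 -2.357
endloop
endfacet
facet normal 0.318 -0.296 -0.901
outer loop
vertex -1.148 -0.648 -1.859
vertex -2.247 -0.315 -2.357
vertex -1.311 0.513 -2.298
endloop
endfacet
facet normal 0.863 -0.068 -0.500
outer loop
vertex -1.148 -0.648 -1.859
vertex -1.311 0.513 -2.298
vertex -0.701 0.331 -1.221
endloop
endfacet
facet normal 0.759 -0.033 0.650
outer loop
vertex -1.261 -0.609 -0.614
vertex -0.701 0.331 -1.221
vertex -1.493 0.575 -0.283
endloop
endfacet
facet normal -0.104 -0.797 0.596
outer loop
vertex -2.216 -1.009 -1.316
vertex -1.261 -0.609 -0.614
vertex -2.429 -0.253 -0.342
endloop
endfacet
facet normal -0.667 -0.629 -0.399
outer loop
vertex -2.247 -0.315 -2.357
vertex -2.216 -1.009 -1.316
vertex -3.039 -0.071 -1.419
endloop
endfacet
facet normal -0.151 0.239 -0.959
outer loop
vertex -1.311 0.513 -2.298
vertex -2.247 -0.315 -2.357
vertex -2.479 0.869 -2.026
endloop
endfacet
facet normal 0.731 0.607 -0.311
outer loop
vertex -0.701 0.331 -1.221
vertex -1.311 0.513 -2.298
vertex -1.524 1.269 -1.324
endloop
endfacet
facet normal 0.029 0.669 -0.743
outer loop
vertex 2.451 -0.919 1.802
vertex 1.671 -0.892 1.796
vertex 2.075 -0.404 2.251
endloop
endfacet
facet normal 0.786 0.035 0.617
outer loop
vertex 2.451 -0.919 1.802
vertex 2.075 -0.404 2.251
vertex 1.629 -1.888 2.904
endloop
endfacet
facet normal 0.029 0.669 -0.743
outer loop
vertex 2.075 -0.404 2.251
vertex 1.671 -0.892 1.796
vertex 1.296 -0.376 2.246
endloop
endfacet
facet normal 0.009 0.401 0.916
outer loop
vertex 2.075 -0.404 2.251
vertex 1.296 -0.376 2.246
vertex 1.629 -1.888 2.904
endloop
endfacet
facet normal 0.028 0.668 -0.743
outer loop
vertex 1.296 -0.376 2.246
vertex 1.671 -0.892 1.796
vertex 0.892 -0.865 1.791
endloop
endfacet
facet normal -0.791 0.090 0.606
outer loop
vertex 1.296 -0.376 2.246
vertex 0.892 -0.865 1.791
vertex 1.629 -1.888 2.904
endloop
endfacet
facet normal 0.028 0.668 -0.743
outer loop
vertex 0.892 -0.865 1.791
vertex 1.671 -0.892 1.796
vertex 1.267 -1.38 1.342
endloop
endfacet
facet normal -0.810 -0.587 -0.003
outer loop
vertex 0.892 -0.865 1.791
vertex 1.267 -1.38 1.342
vertex 1.629 -1.888 2.904
endloop
endfacet
facet normal 0.028 0.668 -0.743
outer loop
vertex 1.267 -1.38 1.342
vertex 1.671 -0.892 1.796
vertex 2.047 -1.407 1.347
endloop
endfacet
facet normal -0.031 -0.953 -0.303
outer loop
vertex 1.267 -1.38 1.342
vertex 2.047 -1.407 1.347
vertex 1.629 -1.888 2.904
endloop
endfacet
facet normal 0.029 0.669 -0.743
outer loop
vertex 2.047 -1.407 1.347
vertex 1.671 -0.892 1.796
vertex 2.451 -0.919 1.802
endloop
endfacet
facet normal 0.767 -0.642 0.008
outer loop
vertex 2.047 -1.407 1.347
vertex 2.451 -0.919 1.802
vertex 1.629 -1.888 2.904
endloop
endfacet

endsolid


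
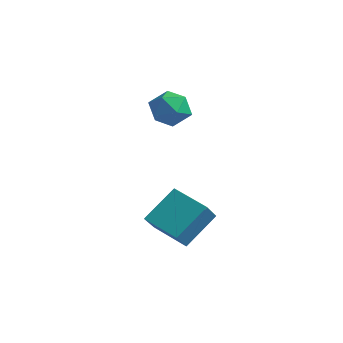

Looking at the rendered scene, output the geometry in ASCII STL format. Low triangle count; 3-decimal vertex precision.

solid 
facet normal -0.525 0.805 0.277
outer loop
vertex -3.203 4.253 2.589
vertex -2.912 4.154 3.429
vertex -2.449 4.655 2.851
endloop
endfacet
facet normal -0.316 0.858 -0.406
outer loop
vertex -3.203 4.253 2.589
vertex -2.449 4.655 2.851
vertex -2.49 4.261 2.05
endloop
endfacet
facet normal -0.578 0.297 -0.760
outer loop
vertex -3.203 4.253 2.589
vertex -2.49 4.261 2.05
vertex -2.98 3.518 2.132
endloop
endfacet
facet normal -0.949 -0.102 -0.299
outer loop
vertex -3.203 4.253 2.589
vertex -2.98 3.518 2.132
vertex -3.241 3.452 2.984
endloop
endfacet
facet normal -0.915 0.212 0.342
outer loop
vertex -3.203 4.253 2.589
vertex -3.241 3.452 2.984
vertex -2.912 4.154 3.429
endloop
endfacet
facet normal 0.396 0.816 -0.422
outer loop
vertex -2.49 4.261 2.05
vertex -2.449 4.655 2.851
vertex -1.759 4.168 2.556
endloop
endfacet
facet normal 0.059 0.731 0.680
outer loop
vertex -2.449 4.655 2.851
vertex -2.912 4.154 3.429
vertex -2.02 4.102 3.408
endloop
endfacet
facet normal -0.574 -0.230 0.786
outer loop
vertex -2.912 4.154 3.429
vertex -3.241 3.452 2.984
vertex -2.51 3.359 3.49
endloop
endfacet
facet normal -0.627 -0.738 -0.249
outer loop
vertex -3.241 3.452 2.984
vertex -2.98 3.518 2.132
vertex -2.551 2.965 2.689
endloop
endfacet
facet normal -0.029 -0.091 -0.995
outer loop
vertex -2.98 3.518 2.132
vertex -2.49 4.261 2.05
vertex -2.088 3.466 2.111
endloop
endfacet
facet normal 0.949 0.102 0.299
outer loop
vertex -1.797 3.367 2.951
vertex -1.759 4.168 2.556
vertex -2.02 4.102 3.408
endloop
endfacet
facet normal 0.578 -0.297 0.760
outer loop
vertex -1.797 3.367 2.951
vertex -2.02 4.102 3.408
vertex -2.51 3.359 3.49
endloop
endfacet
facet normal 0.316 -0.858 0.406
outer loop
vertex -1.797 3.367 2.951
vertex -2.51 3.359 3.49
vertex -2.551 2.965 2.689
endloop
endfacet
facet normal 0.525 -0.805 -0.277
outer loop
vertex -1.797 3.367 2.951
vertex -2.551 2.965 2.689
vertex -2.088 3.466 2.111
endloop
endfacet
facet normal 0.915 -0.212 -0.342
outer loop
vertex -1.797 3.367 2.951
vertex -2.088 3.466 2.111
vertex -1.759 4.168 2.556
endloop
endfacet
facet normal 0.627 0.738 0.249
outer loop
vertex -2.02 4.102 3.408
vertex -1.759 4.168 2.556
vertex -2.449 4.655 2.851
endloop
endfacet
facet normal 0.029 0.091 0.995
outer loop
vertex -2.51 3.359 3.49
vertex -2.02 4.102 3.408
vertex -2.912 4.154 3.429
endloop
endfacet
facet normal -0.396 -0.816 0.422
outer loop
vertex -2.551 2.965 2.689
vertex -2.51 3.359 3.49
vertex -3.241 3.452 2.984
endloop
endfacet
facet normal -0.059 -0.731 -0.680
outer loop
vertex -2.088 3.466 2.111
vertex -2.551 2.965 2.689
vertex -2.98 3.518 2.132
endloop
endfacet
facet normal 0.574 0.230 -0.786
outer loop
vertex -1.759 4.168 2.556
vertex -2.088 3.466 2.111
vertex -2.49 4.261 2.05
endloop
endfacet
facet normal -0.964 -0.004 0.268
outer loop
vertex 0.899 -0.003 1.412
vertex 0.653 0.796 0.538
vertex 0.612 -1.242 0.361
endloop
endfacet
facet normal 0.204 -0.660 0.723
outer loop
vertex 2.047 -1.236 -0.038
vertex 0.899 -0.003 1.412
vertex 0.612 -1.242 0.361
endloop
endfacet
facet normal -0.964 -0.004 0.267
outer loop
vertex 0.612 -1.242 0.361
vertex 0.653 0.796 0.538
vertex 0.366 -0.442 -0.514
endloop
endfacet
facet normal -0.174 -0.751 -0.637
outer loop
vertex 0.366 -0.442 -0.514
vertex 2.047 -1.236 -0.038
vertex 0.612 -1.242 0.361
endloop
endfacet
facet normal 0.174 0.751 0.637
outer loop
vertex 0.899 -0.003 1.412
vertex 2.088 0.802 0.139
vertex 0.653 0.796 0.538
endloop
endfacet
facet normal 0.203 -0.661 0.723
outer loop
vertex 2.334 0.002 1.014
vertex 0.899 -0.003 1.412
vertex 2.047 -1.236 -0.038
endloop
endfacet
facet normal 0.174 0.751 0.637
outer loop
vertex 2.334 0.002 1.014
vertex 2.088 0.802 0.139
vertex 0.899 -0.003 1.412
endloop
endfacet
facet normal -0.204 0.661 -0.722
outer loop
vertex 0.653 0.796 0.538
vertex 2.088 0.802 0.139
vertex 0.366 -0.442 -0.514
endloop
endfacet
facet normal -0.174 -0.751 -0.637
outer loop
vertex 1.801 -0.437 -0.912
vertex 2.047 -1.236 -0.038
vertex 0.366 -0.442 -0.514
endloop
endfacet
facet normal -0.203 0.660 -0.723
outer loop
vertex 0.366 -0.442 -0.514
vertex 2.088 0.802 0.139
vertex 1.801 -0.437 -0.912
endloop
endfacet
facet normal 0.964 0.004 -0.268
outer loop
vertex 1.801 -0.437 -0.912
vertex 2.334 0.002 1.014
vertex 2.047 -1.236 -0.038
endloop
endfacet
facet normal 0.964 0.004 -0.267
outer loop
vertex 2.088 0.802 0.139
vertex 2.334 0.002 1.014
vertex 1.801 -0.437 -0.912
endloop
endfacet

endsolid


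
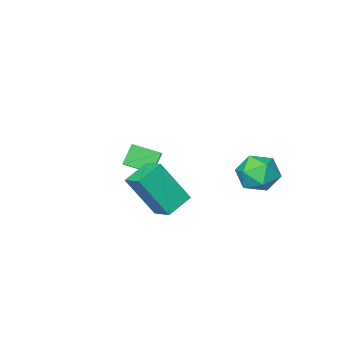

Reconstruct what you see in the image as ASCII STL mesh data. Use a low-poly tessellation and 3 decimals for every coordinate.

solid 
facet normal -0.254 0.067 0.965
outer loop
vertex -1.241 2.31 2.302
vertex -1.938 1.769 2.156
vertex -1.146 1.425 2.388
endloop
endfacet
facet normal 0.452 0.134 0.882
outer loop
vertex -1.241 2.31 2.302
vertex -1.146 1.425 2.388
vertex -0.508 1.907 1.988
endloop
endfacet
facet normal 0.570 0.688 0.448
outer loop
vertex -1.241 2.31 2.302
vertex -0.508 1.907 1.988
vertex -0.905 2.548 1.509
endloop
endfacet
facet normal -0.062 0.963 0.263
outer loop
vertex -1.241 2.31 2.302
vertex -0.905 2.548 1.509
vertex -1.789 2.463 1.612
endloop
endfacet
facet normal -0.571 0.579 0.582
outer loop
vertex -1.241 2.31 2.302
vertex -1.789 2.463 1.612
vertex -1.938 1.769 2.156
endloop
endfacet
facet normal 0.694 -0.454 0.559
outer loop
vertex -0.508 1.907 1.988
vertex -1.146 1.425 2.388
vertex -0.751 1.117 1.648
endloop
endfacet
facet normal -0.448 -0.565 0.693
outer loop
vertex -1.146 1.425 2.388
vertex -1.938 1.769 2.156
vertex -1.635 1.032 1.751
endloop
endfacet
facet normal -0.962 0.264 0.074
outer loop
vertex -1.938 1.769 2.156
vertex -1.789 2.463 1.612
vertex -2.032 1.673 1.272
endloop
endfacet
facet normal -0.137 0.887 -0.442
outer loop
vertex -1.789 2.463 1.612
vertex -0.905 2.548 1.509
vertex -1.394 2.155 0.872
endloop
endfacet
facet normal 0.886 0.442 -0.142
outer loop
vertex -0.905 2.548 1.509
vertex -0.508 1.907 1.988
vertex -0.602 1.811 1.104
endloop
endfacet
facet normal 0.062 -0.963 -0.263
outer loop
vertex -1.299 1.27 0.958
vertex -0.751 1.117 1.648
vertex -1.635 1.032 1.751
endloop
endfacet
facet normal -0.570 -0.688 -0.448
outer loop
vertex -1.299 1.27 0.958
vertex -1.635 1.032 1.751
vertex -2.032 1.673 1.272
endloop
endfacet
facet normal -0.452 -0.134 -0.882
outer loop
vertex -1.299 1.27 0.958
vertex -2.032 1.673 1.272
vertex -1.394 2.155 0.872
endloop
endfacet
facet normal 0.254 -0.067 -0.965
outer loop
vertex -1.299 1.27 0.958
vertex -1.394 2.155 0.872
vertex -0.602 1.811 1.104
endloop
endfacet
facet normal 0.571 -0.579 -0.582
outer loop
vertex -1.299 1.27 0.958
vertex -0.602 1.811 1.104
vertex -0.751 1.117 1.648
endloop
endfacet
facet normal 0.137 -0.887 0.442
outer loop
vertex -1.635 1.032 1.751
vertex -0.751 1.117 1.648
vertex -1.146 1.425 2.388
endloop
endfacet
facet normal -0.886 -0.442 0.142
outer loop
vertex -2.032 1.673 1.272
vertex -1.635 1.032 1.751
vertex -1.938 1.769 2.156
endloop
endfacet
facet normal -0.694 0.454 -0.559
outer loop
vertex -1.394 2.155 0.872
vertex -2.032 1.673 1.272
vertex -1.789 2.463 1.612
endloop
endfacet
facet normal 0.448 0.565 -0.693
outer loop
vertex -0.602 1.811 1.104
vertex -1.394 2.155 0.872
vertex -0.905 2.548 1.509
endloop
endfacet
facet normal 0.962 -0.264 -0.074
outer loop
vertex -0.751 1.117 1.648
vertex -0.602 1.811 1.104
vertex -0.508 1.907 1.988
endloop
endfacet
facet normal -0.563 -0.192 0.804
outer loop
vertex 0.555 -3.445 1.261
vertex 1.279 -2.423 2.012
vertex -0.199 -2.661 0.92
endloop
endfacet
facet normal -0.496 -0.700 -0.514
outer loop
vertex 0.341 -2.477 0.148
vertex 0.555 -3.445 1.261
vertex -0.199 -2.661 0.92
endloop
endfacet
facet normal -0.563 -0.192 0.804
outer loop
vertex -0.199 -2.661 0.92
vertex 1.279 -2.423 2.012
vertex 0.525 -1.639 1.671
endloop
endfacet
facet normal -0.661 0.688 -0.299
outer loop
vertex 0.525 -1.639 1.671
vertex 0.341 -2.477 0.148
vertex -0.199 -2.661 0.92
endloop
endfacet
facet normal 0.661 -0.688 0.299
outer loop
vertex 0.555 -3.445 1.261
vertex 1.819 -2.239 1.24
vertex 1.279 -2.423 2.012
endloop
endfacet
facet normal -0.496 -0.700 -0.514
outer loop
vertex 1.095 -3.261 0.489
vertex 0.555 -3.445 1.261
vertex 0.341 -2.477 0.148
endloop
endfacet
facet normal 0.661 -0.688 0.299
outer loop
vertex 1.095 -3.261 0.489
vertex 1.819 -2.239 1.24
vertex 0.555 -3.445 1.261
endloop
endfacet
facet normal 0.496 0.700 0.514
outer loop
vertex 1.279 -2.423 2.012
vertex 1.819 -2.239 1.24
vertex 0.525 -1.639 1.671
endloop
endfacet
facet normal -0.661 0.688 -0.299
outer loop
vertex 1.065 -1.455 0.899
vertex 0.341 -2.477 0.148
vertex 0.525 -1.639 1.671
endloop
endfacet
facet normal 0.496 0.700 0.514
outer loop
vertex 0.525 -1.639 1.671
vertex 1.819 -2.239 1.24
vertex 1.065 -1.455 0.899
endloop
endfacet
facet normal 0.563 0.192 -0.804
outer loop
vertex 1.065 -1.455 0.899
vertex 1.095 -3.261 0.489
vertex 0.341 -2.477 0.148
endloop
endfacet
facet normal 0.563 0.192 -0.804
outer loop
vertex 1.819 -2.239 1.24
vertex 1.095 -3.261 0.489
vertex 1.065 -1.455 0.899
endloop
endfacet
facet normal -0.414 0.343 -0.843
outer loop
vertex 1.619 0.862 0.968
vertex 1.618 1.741 1.326
vertex 2.647 1.038 0.535
endloop
endfacet
facet normal -0.000 -0.926 -0.377
outer loop
vertex 3.442 0.379 2.154
vertex 1.619 0.862 0.968
vertex 2.647 1.038 0.535
endloop
endfacet
facet normal -0.414 0.343 -0.843
outer loop
vertex 2.647 1.038 0.535
vertex 1.618 1.741 1.326
vertex 2.647 1.918 0.893
endloop
endfacet
facet normal 0.910 0.156 -0.383
outer loop
vertex 2.647 1.918 0.893
vertex 3.442 0.379 2.154
vertex 2.647 1.038 0.535
endloop
endfacet
facet normal -0.910 -0.157 0.383
outer loop
vertex 1.619 0.862 0.968
vertex 2.413 1.082 2.945
vertex 1.618 1.741 1.326
endloop
endfacet
facet normal 0.000 -0.926 -0.378
outer loop
vertex 2.413 0.202 2.587
vertex 1.619 0.862 0.968
vertex 3.442 0.379 2.154
endloop
endfacet
facet normal -0.911 -0.156 0.383
outer loop
vertex 2.413 0.202 2.587
vertex 2.413 1.082 2.945
vertex 1.619 0.862 0.968
endloop
endfacet
facet normal -0.001 0.926 0.377
outer loop
vertex 1.618 1.741 1.326
vertex 2.413 1.082 2.945
vertex 2.647 1.918 0.893
endloop
endfacet
facet normal 0.911 0.157 -0.383
outer loop
vertex 3.441 1.258 2.512
vertex 3.442 0.379 2.154
vertex 2.647 1.918 0.893
endloop
endfacet
facet normal 0.000 0.926 0.377
outer loop
vertex 2.647 1.918 0.893
vertex 2.413 1.082 2.945
vertex 3.441 1.258 2.512
endloop
endfacet
facet normal 0.414 -0.343 0.843
outer loop
vertex 3.441 1.258 2.512
vertex 2.413 0.202 2.587
vertex 3.442 0.379 2.154
endloop
endfacet
facet normal 0.414 -0.343 0.843
outer loop
vertex 2.413 1.082 2.945
vertex 2.413 0.202 2.587
vertex 3.441 1.258 2.512
endloop
endfacet

endsolid


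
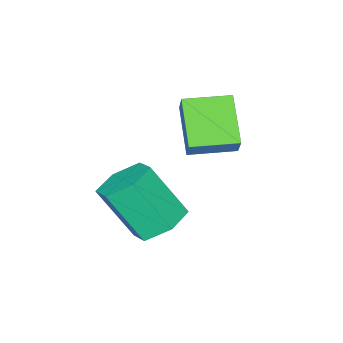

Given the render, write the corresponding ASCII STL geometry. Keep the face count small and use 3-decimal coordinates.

solid 
facet normal -0.499 -0.605 0.620
outer loop
vertex -1.805 2.407 3.205
vertex -3.02 3.449 3.244
vertex -2.249 1.921 2.374
endloop
endfacet
facet normal 0.759 -0.651 -0.025
outer loop
vertex -1.3 3.071 1.196
vertex -1.805 2.407 3.205
vertex -2.249 1.921 2.374
endloop
endfacet
facet normal -0.499 -0.605 0.620
outer loop
vertex -2.249 1.921 2.374
vertex -3.02 3.449 3.244
vertex -3.463 2.963 2.413
endloop
endfacet
facet normal -0.418 -0.458 -0.784
outer loop
vertex -3.463 2.963 2.413
vertex -1.3 3.071 1.196
vertex -2.249 1.921 2.374
endloop
endfacet
facet normal 0.418 0.458 0.784
outer loop
vertex -1.805 2.407 3.205
vertex -2.071 4.599 2.066
vertex -3.02 3.449 3.244
endloop
endfacet
facet normal 0.759 -0.651 -0.024
outer loop
vertex -0.857 3.557 2.027
vertex -1.805 2.407 3.205
vertex -1.3 3.071 1.196
endloop
endfacet
facet normal 0.419 0.458 0.784
outer loop
vertex -0.857 3.557 2.027
vertex -2.071 4.599 2.066
vertex -1.805 2.407 3.205
endloop
endfacet
facet normal -0.759 0.651 0.024
outer loop
vertex -3.02 3.449 3.244
vertex -2.071 4.599 2.066
vertex -3.463 2.963 2.413
endloop
endfacet
facet normal -0.418 -0.458 -0.784
outer loop
vertex -2.515 4.113 1.235
vertex -1.3 3.071 1.196
vertex -3.463 2.963 2.413
endloop
endfacet
facet normal -0.759 0.651 0.025
outer loop
vertex -3.463 2.963 2.413
vertex -2.071 4.599 2.066
vertex -2.515 4.113 1.235
endloop
endfacet
facet normal 0.499 0.605 -0.620
outer loop
vertex -2.515 4.113 1.235
vertex -0.857 3.557 2.027
vertex -1.3 3.071 1.196
endloop
endfacet
facet normal 0.499 0.605 -0.620
outer loop
vertex -2.071 4.599 2.066
vertex -0.857 3.557 2.027
vertex -2.515 4.113 1.235
endloop
endfacet
facet normal -0.226 0.525 -0.821
outer loop
vertex 0.855 3.283 -1.51
vertex -0.125 3.079 -1.371
vertex 0.283 3.905 -0.955
endloop
endfacet
facet normal 0.793 0.588 0.158
outer loop
vertex 0.855 3.283 -1.51
vertex 0.283 3.905 -0.955
vertex 1.344 2.144 0.272
endloop
endfacet
facet normal 0.793 0.588 0.158
outer loop
vertex 1.344 2.144 0.272
vertex 0.283 3.905 -0.955
vertex 0.773 2.766 0.826
endloop
endfacet
facet normal 0.225 -0.524 0.821
outer loop
vertex 1.344 2.144 0.272
vertex 0.773 2.766 0.826
vertex 0.365 1.941 0.411
endloop
endfacet
facet normal -0.226 0.525 -0.821
outer loop
vertex 0.283 3.905 -0.955
vertex -0.125 3.079 -1.371
vertex -0.696 3.701 -0.816
endloop
endfacet
facet normal -0.094 0.827 0.555
outer loop
vertex 0.283 3.905 -0.955
vertex -0.696 3.701 -0.816
vertex 0.773 2.766 0.826
endloop
endfacet
facet normal -0.093 0.827 0.555
outer loop
vertex 0.773 2.766 0.826
vertex -0.696 3.701 -0.816
vertex -0.207 2.562 0.965
endloop
endfacet
facet normal 0.226 -0.525 0.821
outer loop
vertex 0.773 2.766 0.826
vertex -0.207 2.562 0.965
vertex 0.365 1.941 0.411
endloop
endfacet
facet normal -0.225 0.525 -0.821
outer loop
vertex -0.696 3.701 -0.816
vertex -0.125 3.079 -1.371
vertex -1.104 2.876 -1.232
endloop
endfacet
facet normal -0.887 0.239 0.396
outer loop
vertex -0.696 3.701 -0.816
vertex -1.104 2.876 -1.232
vertex -0.207 2.562 0.965
endloop
endfacet
facet normal -0.887 0.239 0.396
outer loop
vertex -0.207 2.562 0.965
vertex -1.104 2.876 -1.232
vertex -0.615 1.737 0.55
endloop
endfacet
facet normal 0.226 -0.525 0.821
outer loop
vertex -0.207 2.562 0.965
vertex -0.615 1.737 0.55
vertex 0.365 1.941 0.411
endloop
endfacet
facet normal -0.225 0.524 -0.821
outer loop
vertex -1.104 2.876 -1.232
vertex -0.125 3.079 -1.371
vertex -0.533 2.254 -1.786
endloop
endfacet
facet normal -0.793 -0.588 -0.158
outer loop
vertex -1.104 2.876 -1.232
vertex -0.533 2.254 -1.786
vertex -0.615 1.737 0.55
endloop
endfacet
facet normal -0.793 -0.588 -0.158
outer loop
vertex -0.615 1.737 0.55
vertex -0.533 2.254 -1.786
vertex -0.043 1.115 -0.005
endloop
endfacet
facet normal 0.226 -0.525 0.821
outer loop
vertex -0.615 1.737 0.55
vertex -0.043 1.115 -0.005
vertex 0.365 1.941 0.411
endloop
endfacet
facet normal -0.226 0.525 -0.821
outer loop
vertex -0.533 2.254 -1.786
vertex -0.125 3.079 -1.371
vertex 0.447 2.458 -1.925
endloop
endfacet
facet normal 0.093 -0.827 -0.555
outer loop
vertex -0.533 2.254 -1.786
vertex 0.447 2.458 -1.925
vertex -0.043 1.115 -0.005
endloop
endfacet
facet normal 0.094 -0.827 -0.555
outer loop
vertex -0.043 1.115 -0.005
vertex 0.447 2.458 -1.925
vertex 0.936 1.319 -0.144
endloop
endfacet
facet normal 0.226 -0.525 0.821
outer loop
vertex -0.043 1.115 -0.005
vertex 0.936 1.319 -0.144
vertex 0.365 1.941 0.411
endloop
endfacet
facet normal -0.226 0.525 -0.821
outer loop
vertex 0.447 2.458 -1.925
vertex -0.125 3.079 -1.371
vertex 0.855 3.283 -1.51
endloop
endfacet
facet normal 0.886 -0.239 -0.396
outer loop
vertex 0.447 2.458 -1.925
vertex 0.855 3.283 -1.51
vertex 0.936 1.319 -0.144
endloop
endfacet
facet normal 0.887 -0.239 -0.396
outer loop
vertex 0.936 1.319 -0.144
vertex 0.855 3.283 -1.51
vertex 1.344 2.144 0.272
endloop
endfacet
facet normal 0.225 -0.525 0.821
outer loop
vertex 0.936 1.319 -0.144
vertex 1.344 2.144 0.272
vertex 0.365 1.941 0.411
endloop
endfacet

endsolid
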